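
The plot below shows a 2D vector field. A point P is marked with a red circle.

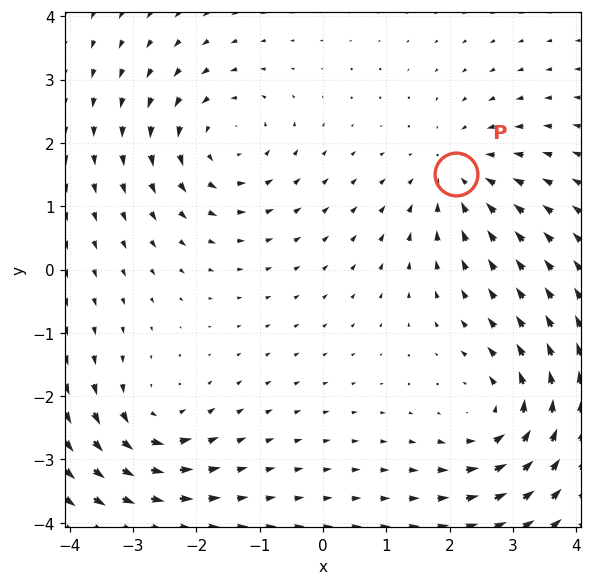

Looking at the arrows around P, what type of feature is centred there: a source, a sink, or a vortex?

At P (2.1, 1.5) the arrows converge inward. Divergence about -3, curl ≈0 — negative divergence with near-zero curl is a sink.

sink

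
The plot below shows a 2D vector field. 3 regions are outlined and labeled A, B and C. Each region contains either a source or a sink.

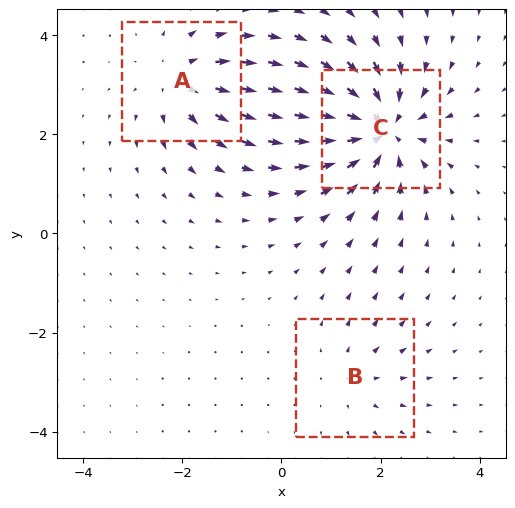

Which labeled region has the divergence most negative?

Divergence at each region's feature centre — A: about +4, B: about +2, C: about -6. Region C is most negative.

C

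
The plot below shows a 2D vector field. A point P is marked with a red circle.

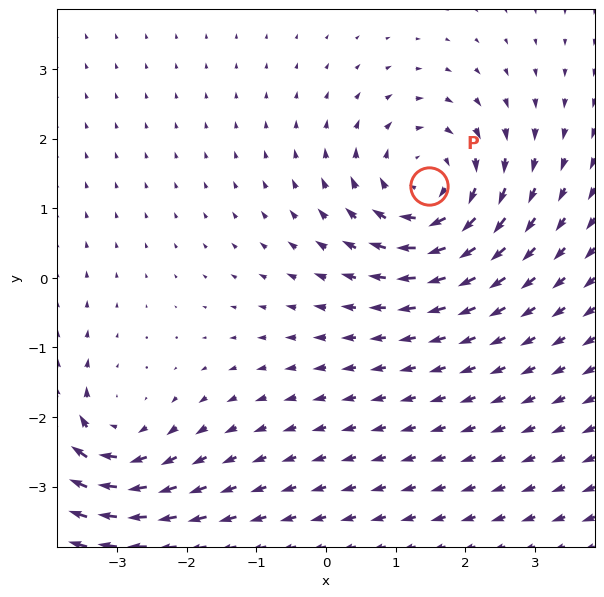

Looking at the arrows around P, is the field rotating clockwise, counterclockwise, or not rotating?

clockwise

Near P at (1.5, 1.3) the arrows circulate clockwise. The curl (z-component) there is about -4; negative curl means clockwise rotation.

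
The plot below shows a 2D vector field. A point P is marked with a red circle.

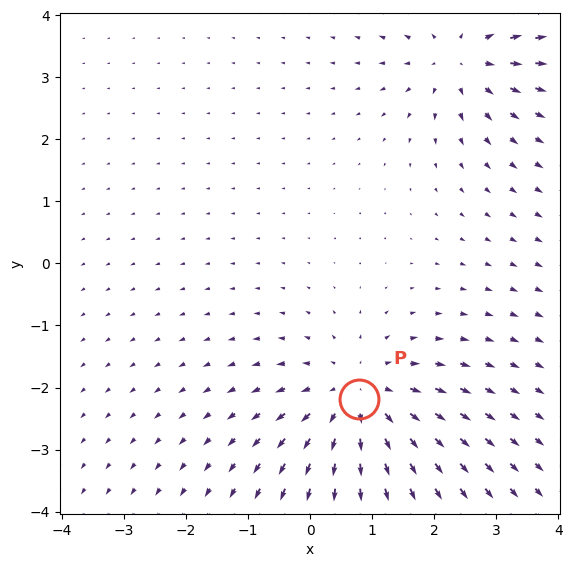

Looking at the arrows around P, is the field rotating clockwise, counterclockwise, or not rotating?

Near P at (0.8, -2.2) the arrows show no circulation. The curl there is ≈0.

not rotating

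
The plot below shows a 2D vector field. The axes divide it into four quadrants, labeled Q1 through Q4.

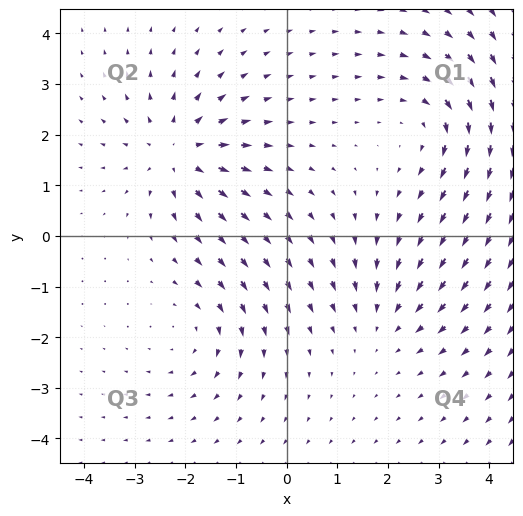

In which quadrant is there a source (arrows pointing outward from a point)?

The source sits at approximately (-2.1, 1.6), which lies in quadrant Q2. The divergence there is about +4, positive as expected for a source.

Q2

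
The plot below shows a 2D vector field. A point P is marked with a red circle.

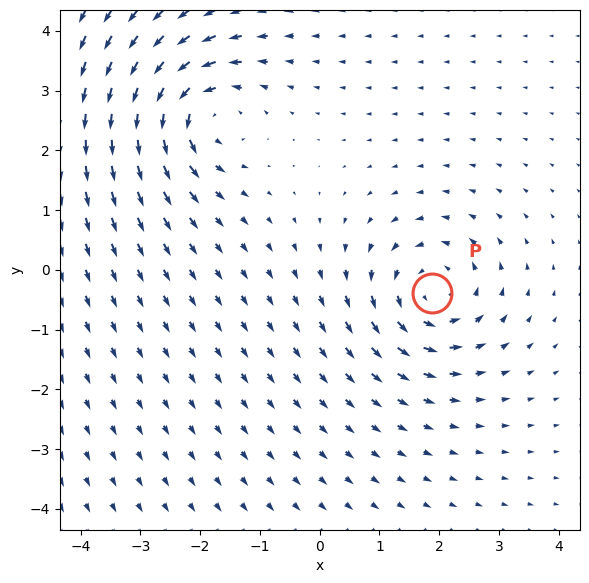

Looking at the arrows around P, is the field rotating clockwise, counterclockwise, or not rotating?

counterclockwise

Near P at (1.9, -0.4) the arrows circulate counterclockwise. The curl (z-component) there is about +6; positive curl means counterclockwise rotation.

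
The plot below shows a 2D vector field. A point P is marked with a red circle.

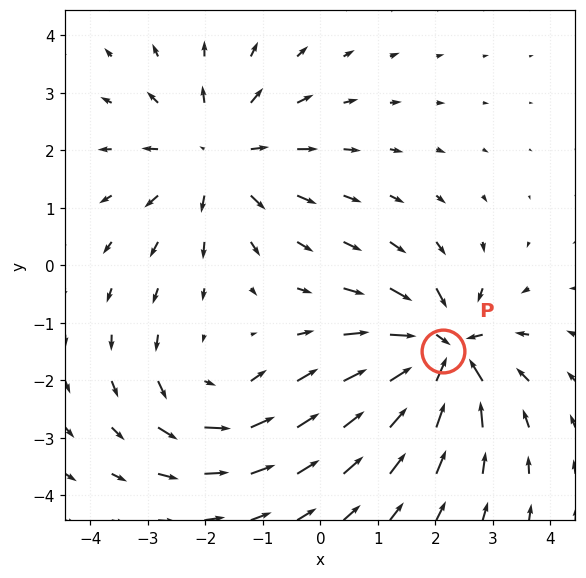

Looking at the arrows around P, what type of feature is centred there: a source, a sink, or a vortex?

sink

At P (2.1, -1.5) the arrows converge inward. Divergence about -6, curl ≈0 — negative divergence with near-zero curl is a sink.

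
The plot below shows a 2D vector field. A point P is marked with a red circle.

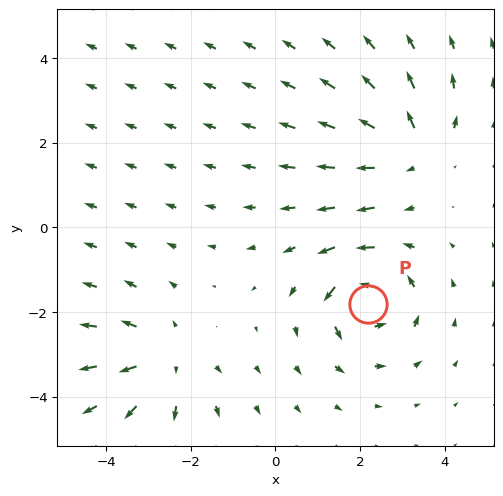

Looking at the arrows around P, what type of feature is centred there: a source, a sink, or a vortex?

vortex

At P (2.2, -1.8) the arrows circulate counterclockwise. Divergence ≈0, curl about +6 — near-zero divergence with nonzero curl is a vortex.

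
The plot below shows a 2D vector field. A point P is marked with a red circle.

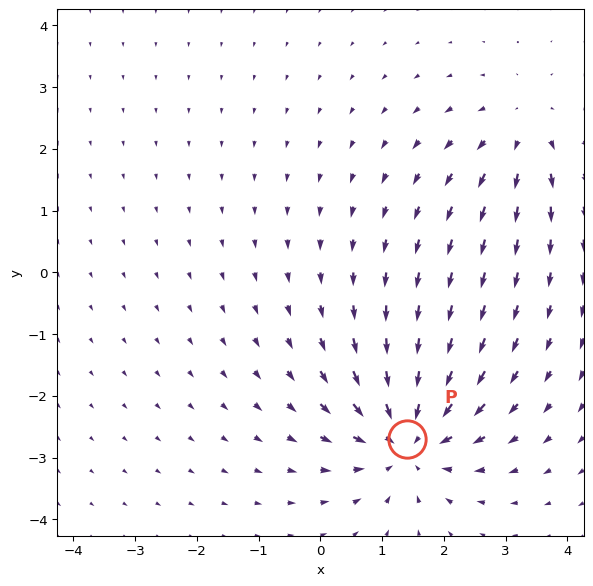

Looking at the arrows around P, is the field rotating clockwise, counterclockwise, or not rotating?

not rotating

Near P at (1.4, -2.7) the arrows show no circulation. The curl there is ≈0.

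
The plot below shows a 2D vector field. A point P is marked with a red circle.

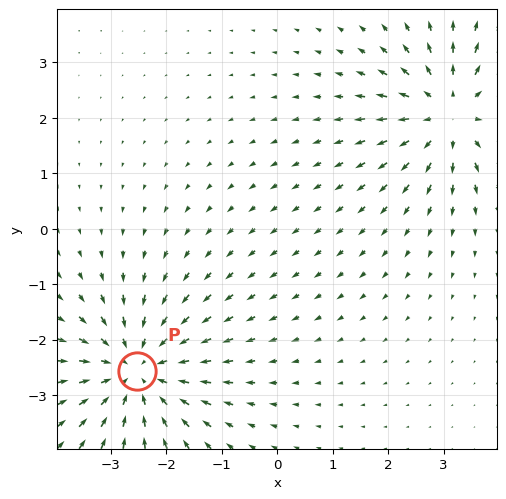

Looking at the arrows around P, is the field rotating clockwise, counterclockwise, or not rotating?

not rotating

Near P at (-2.5, -2.6) the arrows show no circulation. The curl there is ≈0.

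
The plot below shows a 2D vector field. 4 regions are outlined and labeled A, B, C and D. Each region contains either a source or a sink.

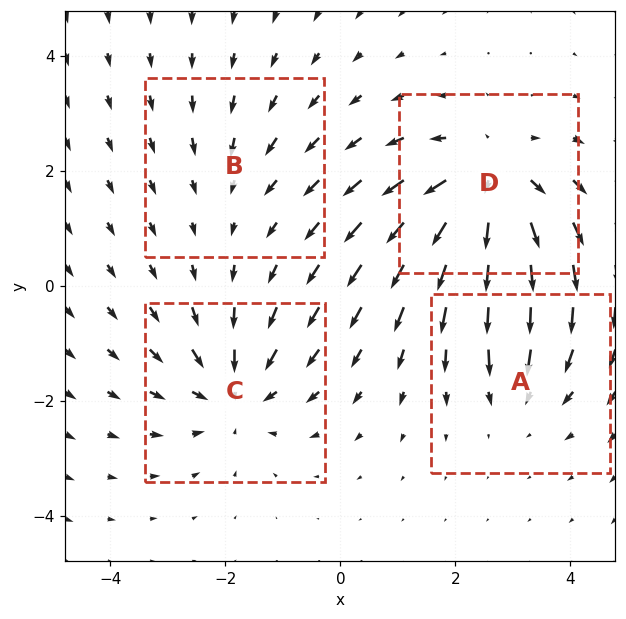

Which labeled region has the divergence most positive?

D

Divergence at each region's feature centre — A: about -3, B: about -2, C: about -5, D: about +6. Region D is most positive.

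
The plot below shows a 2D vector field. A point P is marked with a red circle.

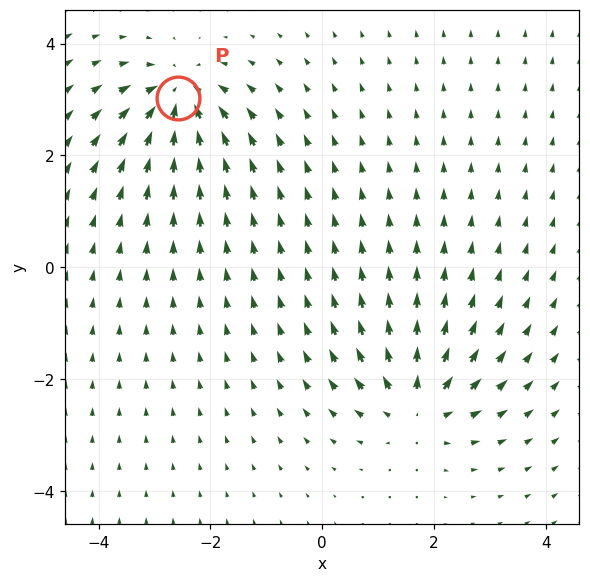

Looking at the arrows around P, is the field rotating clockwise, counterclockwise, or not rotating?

Near P at (-2.6, 3.0) the arrows show no circulation. The curl there is ≈0.

not rotating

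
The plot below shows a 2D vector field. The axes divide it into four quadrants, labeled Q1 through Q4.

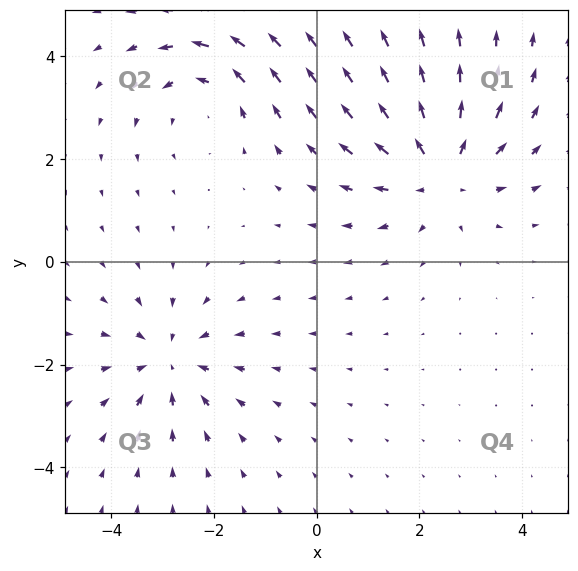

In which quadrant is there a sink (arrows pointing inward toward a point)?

The sink sits at approximately (-2.9, -1.9), which lies in quadrant Q3. The divergence there is about -3, negative as expected for a sink.

Q3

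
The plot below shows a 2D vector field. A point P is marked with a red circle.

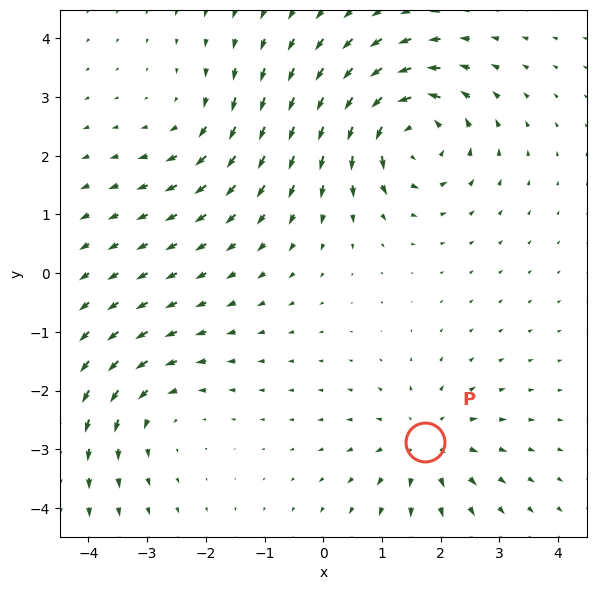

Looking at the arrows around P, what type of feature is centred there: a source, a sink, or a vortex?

source

At P (1.7, -2.9) the arrows spread outward. Divergence about +4, curl ≈0 — positive divergence with near-zero curl is a source.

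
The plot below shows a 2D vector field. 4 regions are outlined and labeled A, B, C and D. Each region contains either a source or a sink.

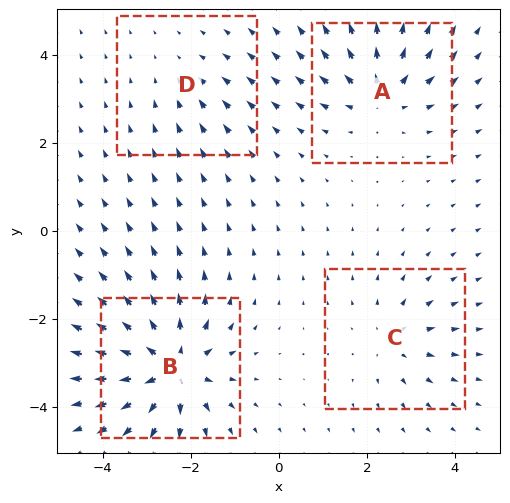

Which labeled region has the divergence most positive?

B

Divergence at each region's feature centre — A: about +6, B: about +9, C: about +4, D: about -2. Region B is most positive.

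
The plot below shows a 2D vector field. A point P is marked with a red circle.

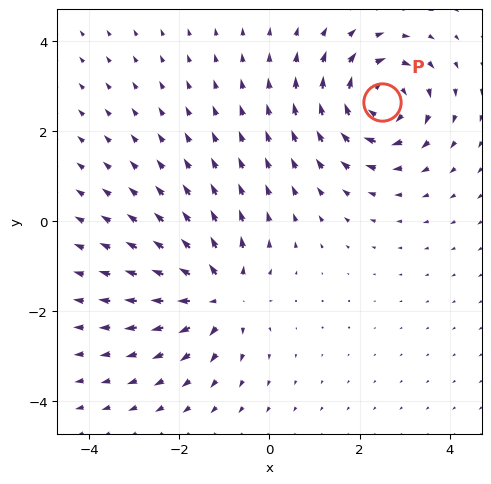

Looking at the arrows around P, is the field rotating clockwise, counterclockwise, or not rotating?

clockwise

Near P at (2.5, 2.7) the arrows circulate clockwise. The curl (z-component) there is about -5; negative curl means clockwise rotation.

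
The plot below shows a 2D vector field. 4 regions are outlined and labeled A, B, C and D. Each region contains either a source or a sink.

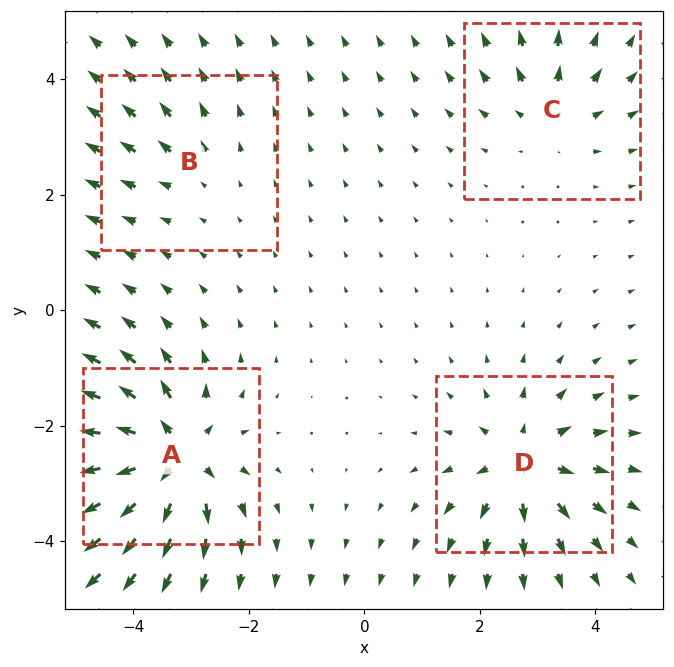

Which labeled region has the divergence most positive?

Divergence at each region's feature centre — A: about +8, B: about +2, C: about +4, D: about +6. Region A is most positive.

A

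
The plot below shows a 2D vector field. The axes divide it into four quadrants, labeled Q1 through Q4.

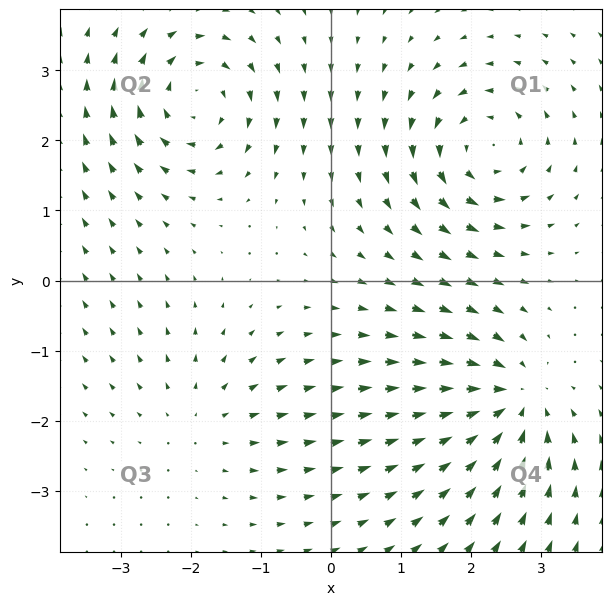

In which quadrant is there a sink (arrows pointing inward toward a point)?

Q4

The sink sits at approximately (2.6, -1.7), which lies in quadrant Q4. The divergence there is about -6, negative as expected for a sink.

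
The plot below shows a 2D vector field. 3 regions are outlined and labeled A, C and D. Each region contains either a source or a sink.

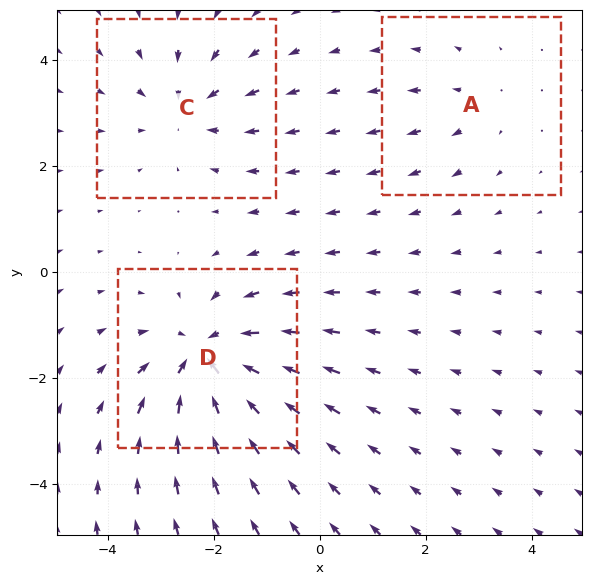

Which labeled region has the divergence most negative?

D

Divergence at each region's feature centre — A: about +2, C: about -3, D: about -5. Region D is most negative.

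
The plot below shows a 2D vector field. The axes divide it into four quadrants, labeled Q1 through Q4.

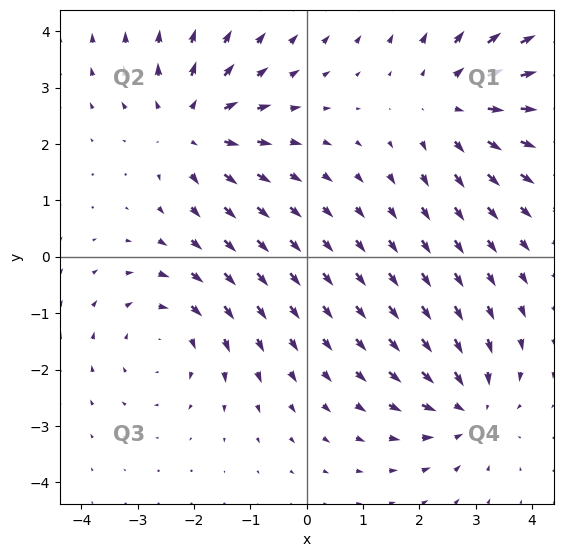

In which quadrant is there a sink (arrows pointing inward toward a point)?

Q4

The sink sits at approximately (2.9, -2.7), which lies in quadrant Q4. The divergence there is about -5, negative as expected for a sink.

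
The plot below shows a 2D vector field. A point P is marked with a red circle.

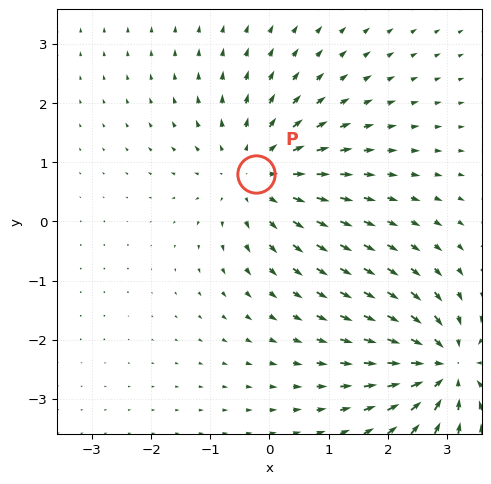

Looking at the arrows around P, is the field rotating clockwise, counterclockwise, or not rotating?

Near P at (-0.2, 0.8) the arrows show no circulation. The curl there is ≈0.

not rotating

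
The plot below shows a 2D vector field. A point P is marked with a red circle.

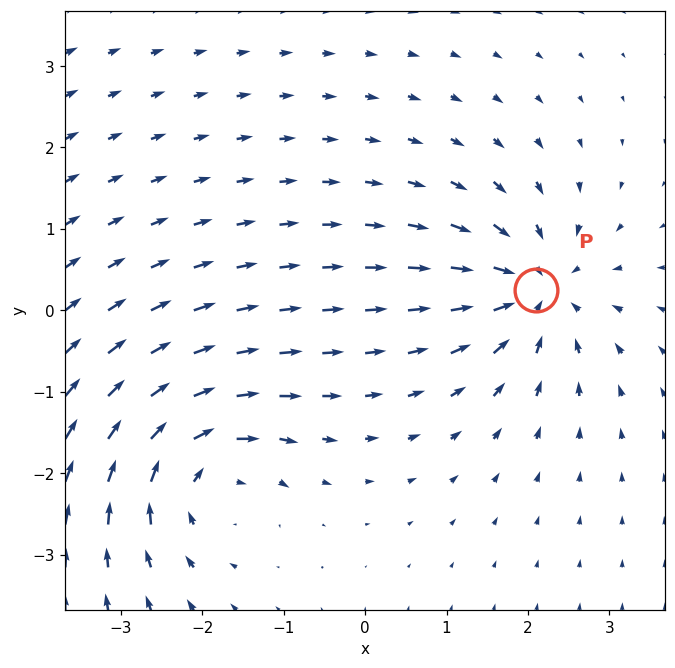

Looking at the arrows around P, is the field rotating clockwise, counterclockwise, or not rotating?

Near P at (2.1, 0.3) the arrows show no circulation. The curl there is ≈0.

not rotating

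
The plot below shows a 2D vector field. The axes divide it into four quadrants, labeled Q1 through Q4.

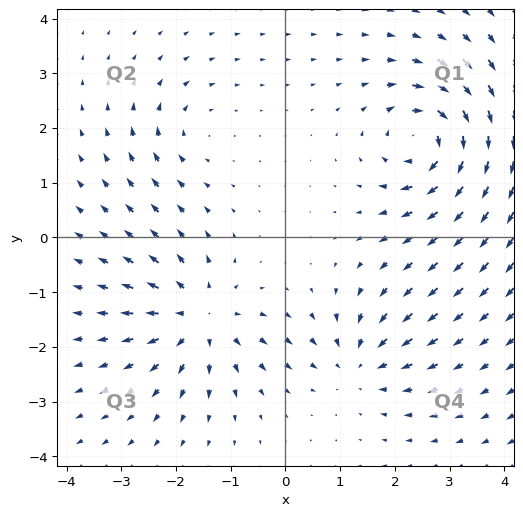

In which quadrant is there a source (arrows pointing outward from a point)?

The source sits at approximately (-1.6, -1.5), which lies in quadrant Q3. The divergence there is about +5, positive as expected for a source.

Q3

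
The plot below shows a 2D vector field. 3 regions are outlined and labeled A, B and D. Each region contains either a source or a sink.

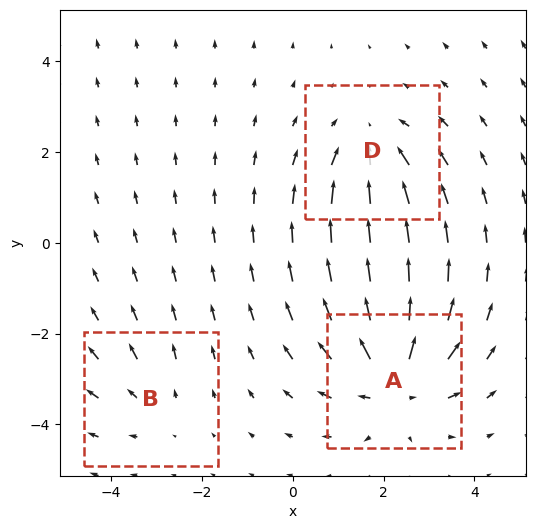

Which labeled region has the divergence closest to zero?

B

Divergence at each region's feature centre — A: about +4, B: about +2, D: about -3. Region B is closest to zero.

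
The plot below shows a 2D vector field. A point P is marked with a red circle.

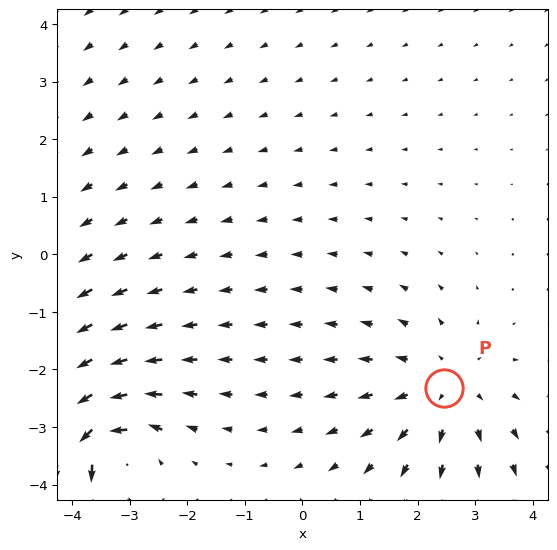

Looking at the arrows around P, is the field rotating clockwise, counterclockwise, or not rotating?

Near P at (2.5, -2.3) the arrows show no circulation. The curl there is ≈0.

not rotating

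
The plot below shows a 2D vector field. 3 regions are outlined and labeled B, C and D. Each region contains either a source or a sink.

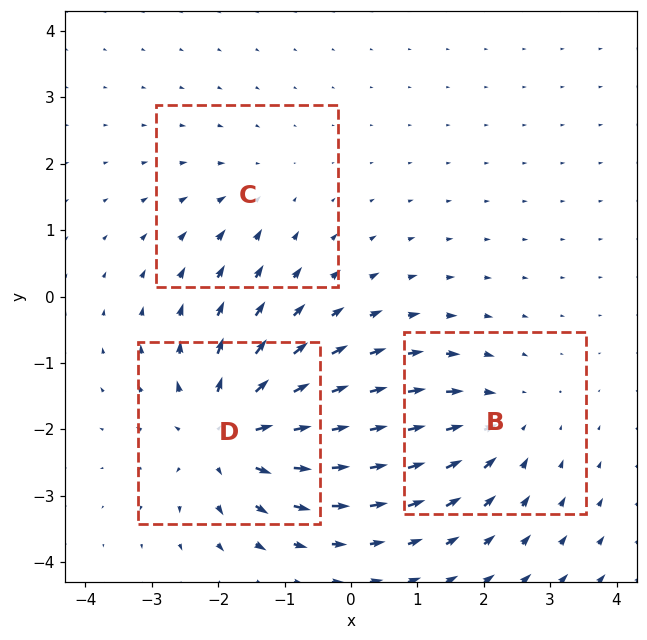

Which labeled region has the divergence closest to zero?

C

Divergence at each region's feature centre — B: about -3, C: about -2, D: about +5. Region C is closest to zero.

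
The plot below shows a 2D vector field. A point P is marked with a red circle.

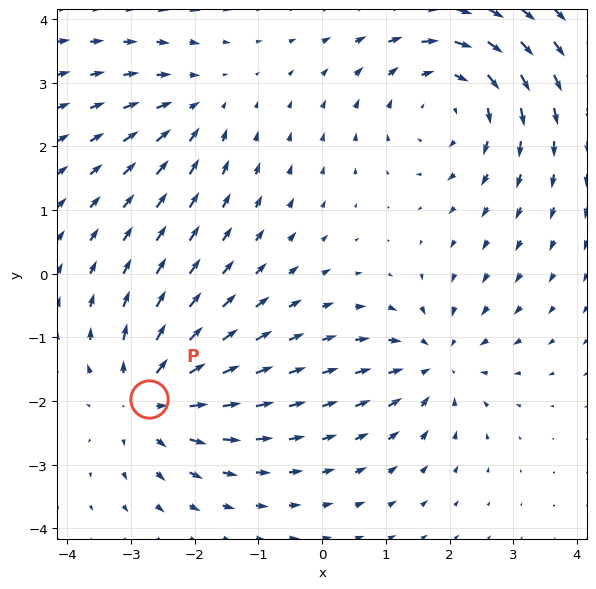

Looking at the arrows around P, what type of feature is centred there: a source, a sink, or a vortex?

source

At P (-2.7, -2.0) the arrows spread outward. Divergence about +5, curl ≈0 — positive divergence with near-zero curl is a source.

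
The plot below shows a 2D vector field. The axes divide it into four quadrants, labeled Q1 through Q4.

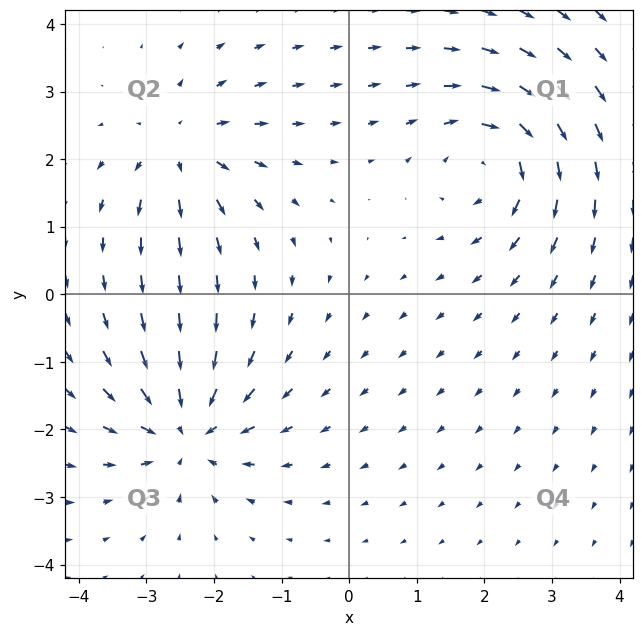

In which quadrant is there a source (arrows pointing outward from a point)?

Q2

The source sits at approximately (-2.5, 2.1), which lies in quadrant Q2. The divergence there is about +4, positive as expected for a source.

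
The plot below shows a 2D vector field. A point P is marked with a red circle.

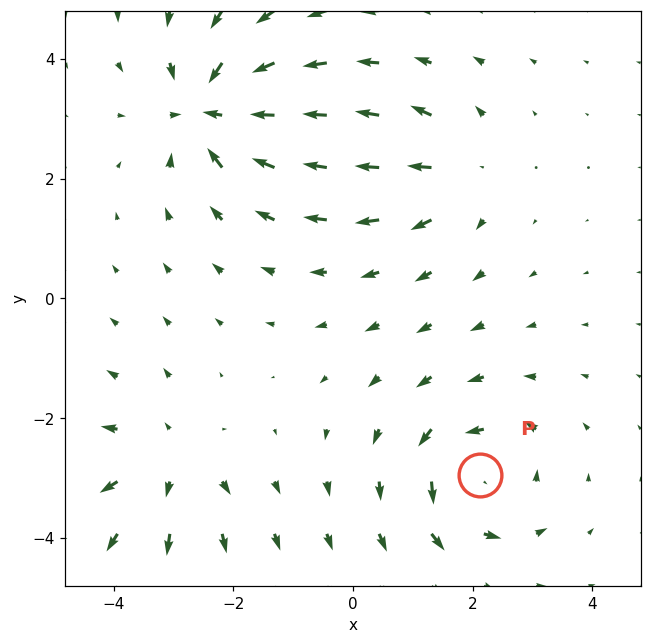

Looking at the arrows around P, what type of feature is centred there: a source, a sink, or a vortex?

vortex

At P (2.1, -3.0) the arrows circulate counterclockwise. Divergence ≈0, curl about +5 — near-zero divergence with nonzero curl is a vortex.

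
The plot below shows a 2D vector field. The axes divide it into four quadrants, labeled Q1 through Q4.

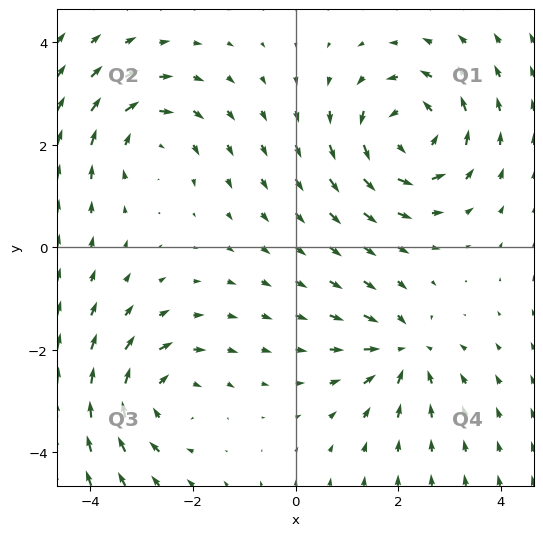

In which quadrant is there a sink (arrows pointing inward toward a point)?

Q4

The sink sits at approximately (2.1, -2.0), which lies in quadrant Q4. The divergence there is about -4, negative as expected for a sink.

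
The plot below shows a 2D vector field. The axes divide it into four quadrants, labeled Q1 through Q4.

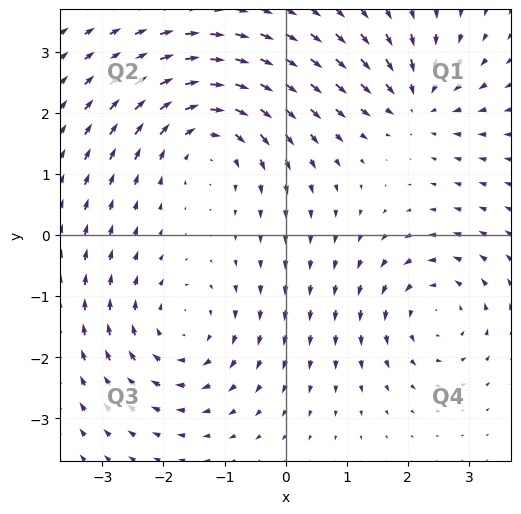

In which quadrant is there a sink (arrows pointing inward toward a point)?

The sink sits at approximately (2.2, 2.2), which lies in quadrant Q1. The divergence there is about -4, negative as expected for a sink.

Q1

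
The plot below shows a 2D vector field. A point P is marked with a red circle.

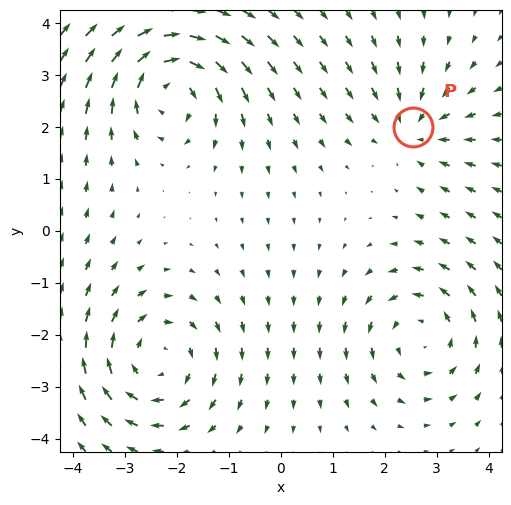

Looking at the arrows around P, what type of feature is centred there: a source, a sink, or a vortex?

At P (2.5, 2.0) the arrows converge inward. Divergence about -3, curl ≈0 — negative divergence with near-zero curl is a sink.

sink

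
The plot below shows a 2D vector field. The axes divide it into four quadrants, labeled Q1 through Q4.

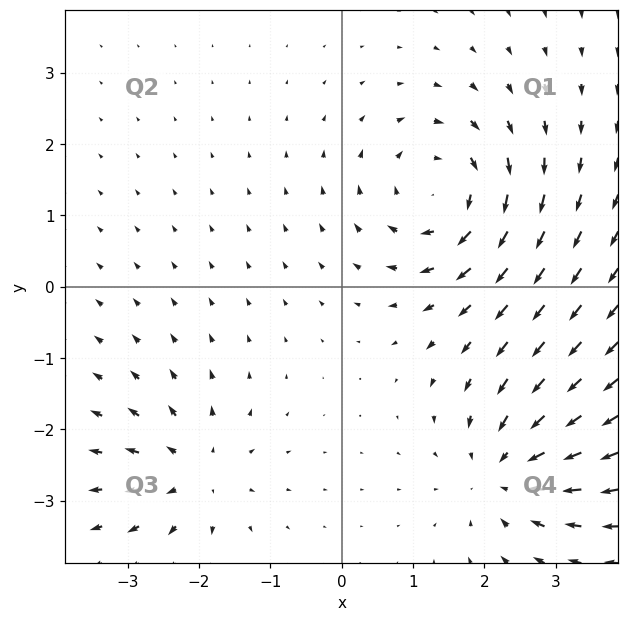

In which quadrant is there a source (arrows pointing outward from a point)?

Q3

The source sits at approximately (-2.1, -2.6), which lies in quadrant Q3. The divergence there is about +4, positive as expected for a source.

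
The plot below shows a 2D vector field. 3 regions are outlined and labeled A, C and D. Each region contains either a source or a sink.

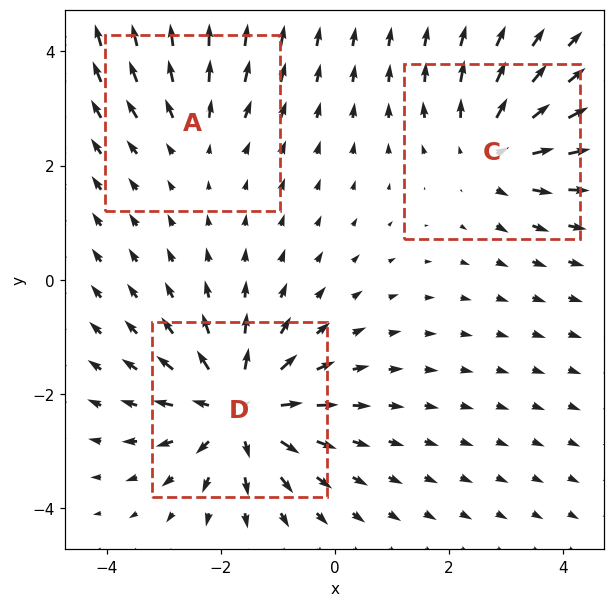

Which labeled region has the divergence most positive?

Divergence at each region's feature centre — A: about +2, C: about +4, D: about +5. Region D is most positive.

D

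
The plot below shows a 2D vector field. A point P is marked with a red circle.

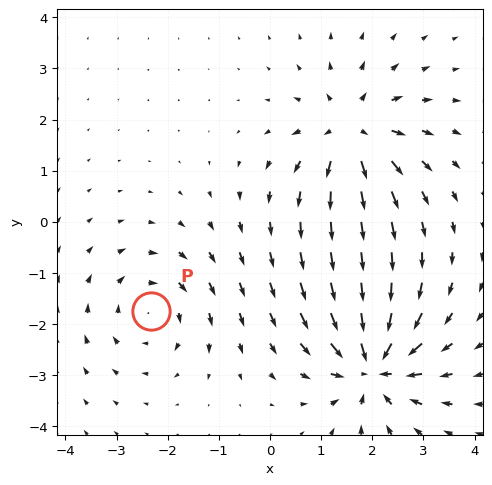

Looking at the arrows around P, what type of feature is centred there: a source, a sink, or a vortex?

At P (-2.3, -1.7) the arrows circulate clockwise. Divergence ≈0, curl about -4 — near-zero divergence with nonzero curl is a vortex.

vortex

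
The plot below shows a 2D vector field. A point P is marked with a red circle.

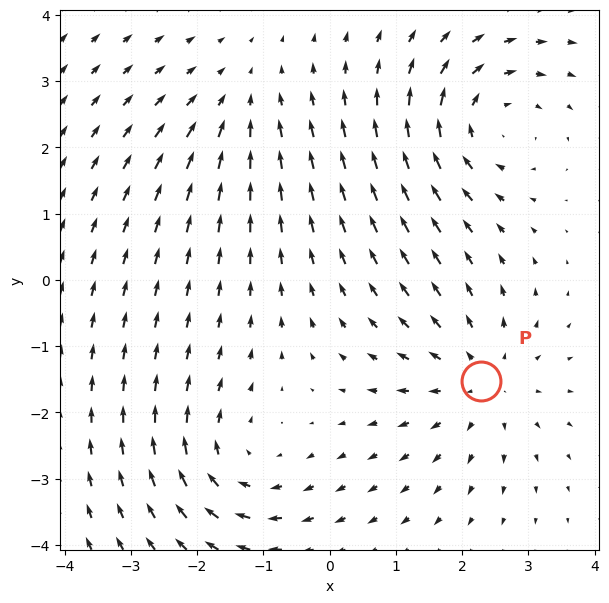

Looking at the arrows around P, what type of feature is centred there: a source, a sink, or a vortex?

At P (2.3, -1.5) the arrows spread outward. Divergence about +4, curl ≈0 — positive divergence with near-zero curl is a source.

source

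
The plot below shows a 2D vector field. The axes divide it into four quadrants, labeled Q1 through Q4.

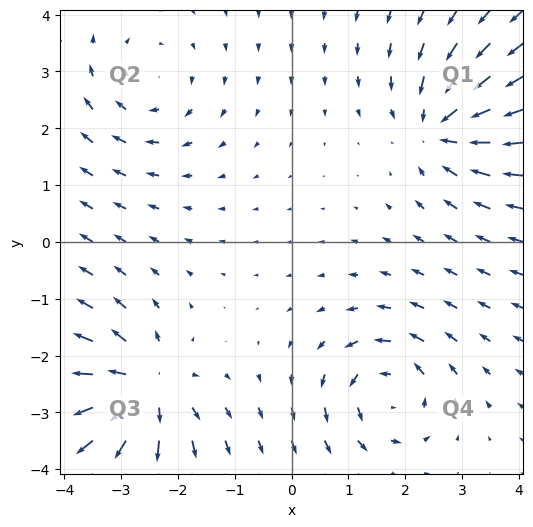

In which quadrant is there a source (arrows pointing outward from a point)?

The source sits at approximately (-2.6, -2.6), which lies in quadrant Q3. The divergence there is about +6, positive as expected for a source.

Q3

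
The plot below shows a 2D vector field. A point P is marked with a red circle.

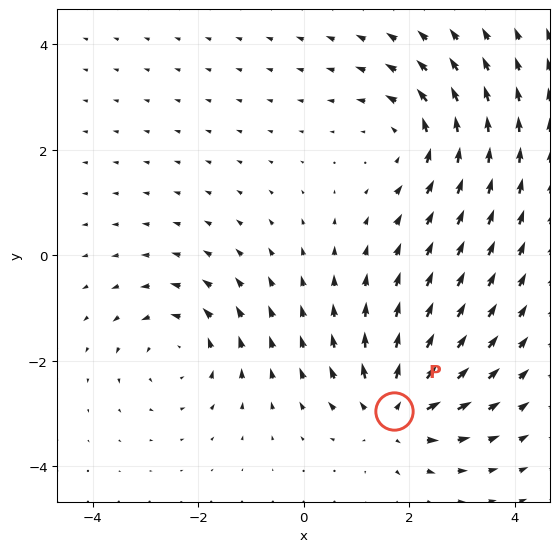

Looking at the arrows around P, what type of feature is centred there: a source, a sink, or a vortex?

At P (1.7, -3.0) the arrows spread outward. Divergence about +4, curl ≈0 — positive divergence with near-zero curl is a source.

source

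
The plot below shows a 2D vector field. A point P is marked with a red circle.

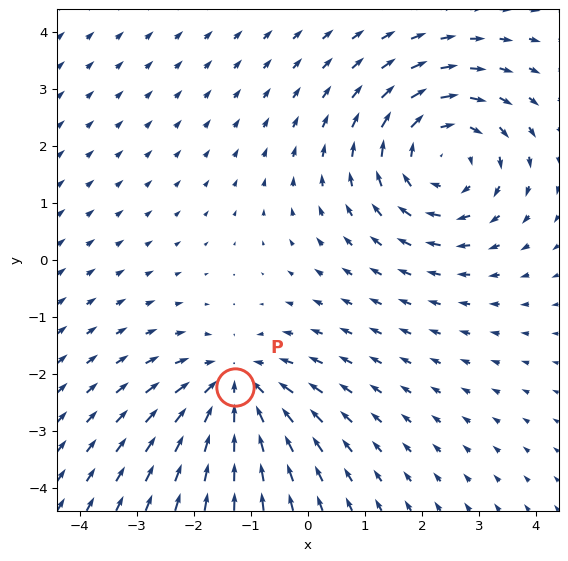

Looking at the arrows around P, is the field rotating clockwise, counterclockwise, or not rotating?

not rotating

Near P at (-1.3, -2.2) the arrows show no circulation. The curl there is ≈0.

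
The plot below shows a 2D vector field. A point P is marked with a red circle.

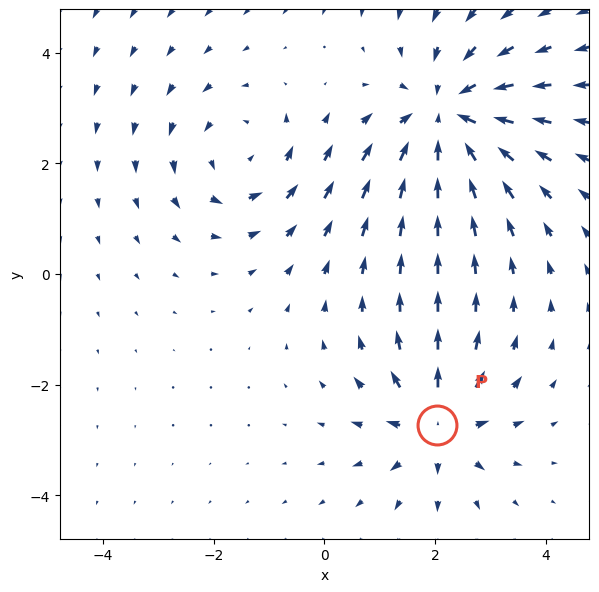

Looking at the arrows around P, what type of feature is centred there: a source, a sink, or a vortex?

At P (2.0, -2.7) the arrows spread outward. Divergence about +4, curl ≈0 — positive divergence with near-zero curl is a source.

source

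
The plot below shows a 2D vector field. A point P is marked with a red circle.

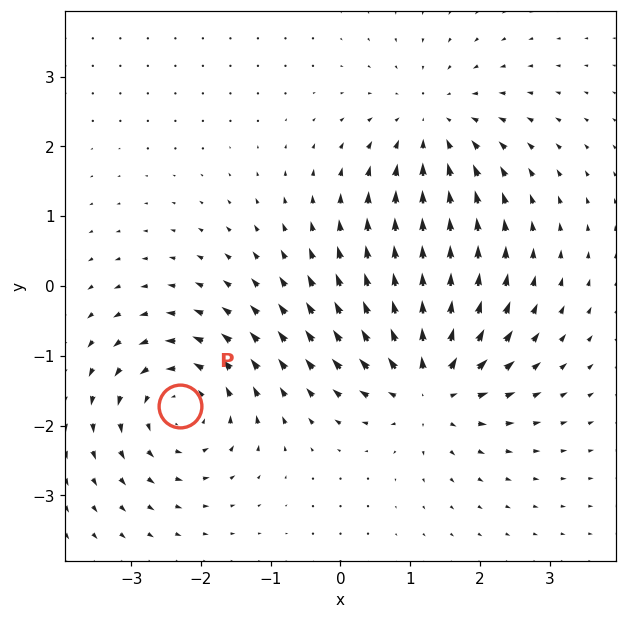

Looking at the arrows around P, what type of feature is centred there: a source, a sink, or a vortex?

vortex

At P (-2.3, -1.7) the arrows circulate counterclockwise. Divergence ≈0, curl about +5 — near-zero divergence with nonzero curl is a vortex.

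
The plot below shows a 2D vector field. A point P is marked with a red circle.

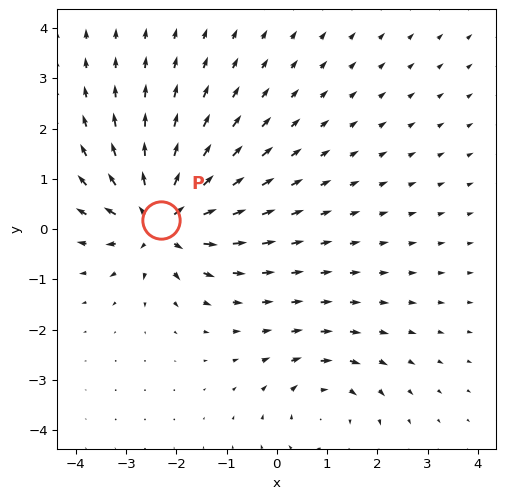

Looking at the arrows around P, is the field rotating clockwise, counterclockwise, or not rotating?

Near P at (-2.3, 0.2) the arrows show no circulation. The curl there is ≈0.

not rotating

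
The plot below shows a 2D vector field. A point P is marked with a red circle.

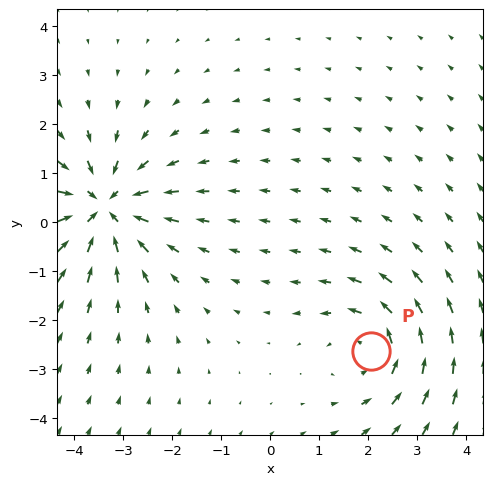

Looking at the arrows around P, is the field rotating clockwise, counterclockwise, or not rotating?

Near P at (2.1, -2.6) the arrows circulate counterclockwise. The curl (z-component) there is about +3; positive curl means counterclockwise rotation.

counterclockwise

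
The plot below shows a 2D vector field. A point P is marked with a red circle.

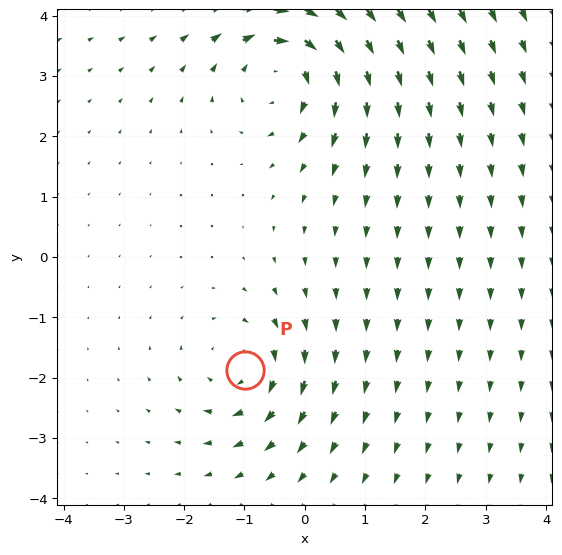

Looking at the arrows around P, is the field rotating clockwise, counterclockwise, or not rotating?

Near P at (-1.0, -1.9) the arrows circulate clockwise. The curl (z-component) there is about -3; negative curl means clockwise rotation.

clockwise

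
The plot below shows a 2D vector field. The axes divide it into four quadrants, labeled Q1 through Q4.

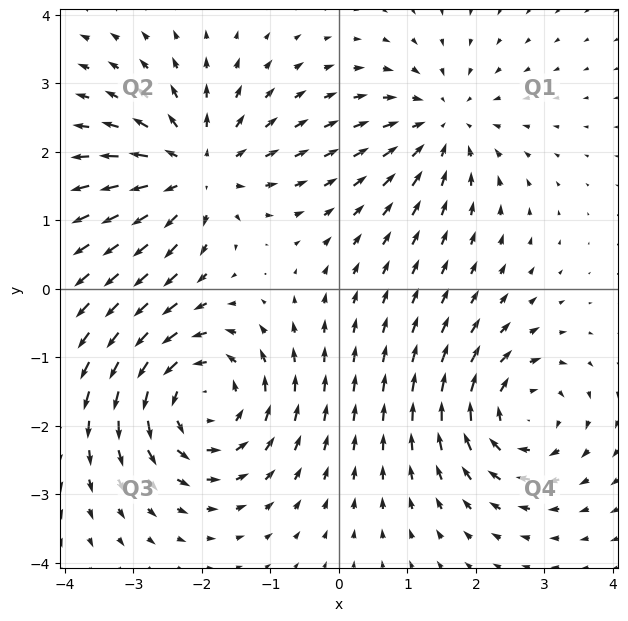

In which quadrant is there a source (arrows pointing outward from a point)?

Q2

The source sits at approximately (-2.1, 1.7), which lies in quadrant Q2. The divergence there is about +5, positive as expected for a source.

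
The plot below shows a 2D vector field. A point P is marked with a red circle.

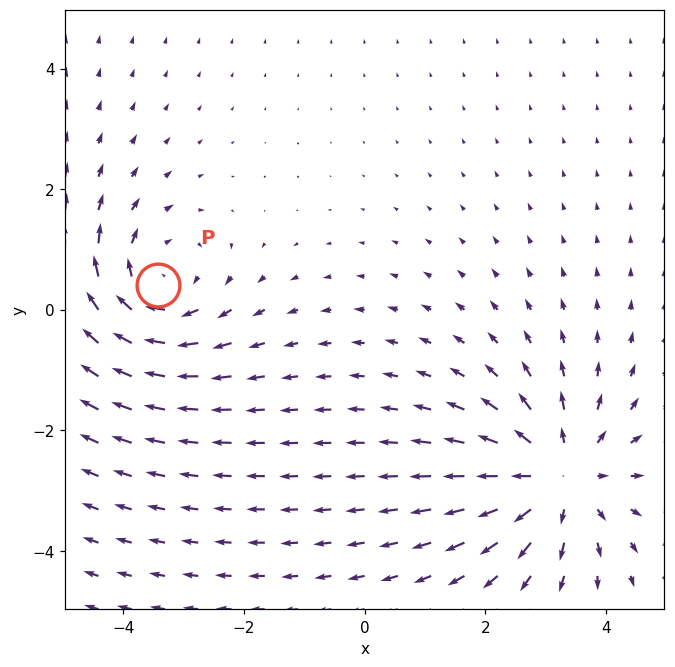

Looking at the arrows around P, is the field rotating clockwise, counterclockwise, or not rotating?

Near P at (-3.4, 0.4) the arrows circulate clockwise. The curl (z-component) there is about -3; negative curl means clockwise rotation.

clockwise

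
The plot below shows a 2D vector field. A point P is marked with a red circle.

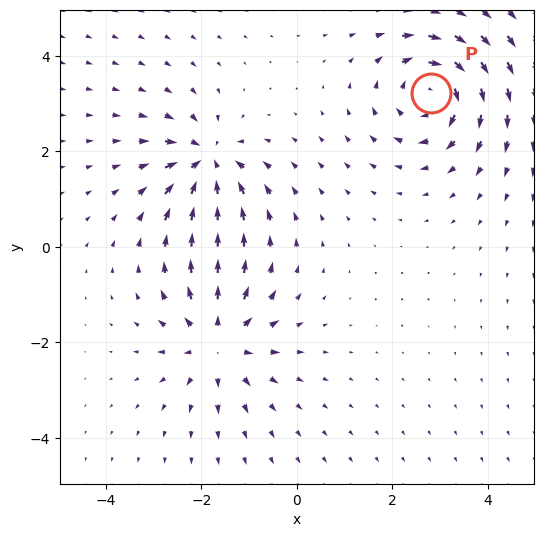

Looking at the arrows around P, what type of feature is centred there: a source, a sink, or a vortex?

vortex

At P (2.8, 3.2) the arrows circulate clockwise. Divergence ≈0, curl about -4 — near-zero divergence with nonzero curl is a vortex.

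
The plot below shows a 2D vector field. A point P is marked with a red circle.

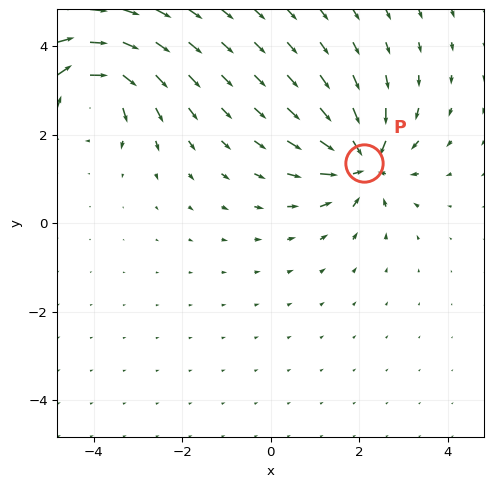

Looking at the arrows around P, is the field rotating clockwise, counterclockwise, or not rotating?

Near P at (2.1, 1.4) the arrows show no circulation. The curl there is ≈0.

not rotating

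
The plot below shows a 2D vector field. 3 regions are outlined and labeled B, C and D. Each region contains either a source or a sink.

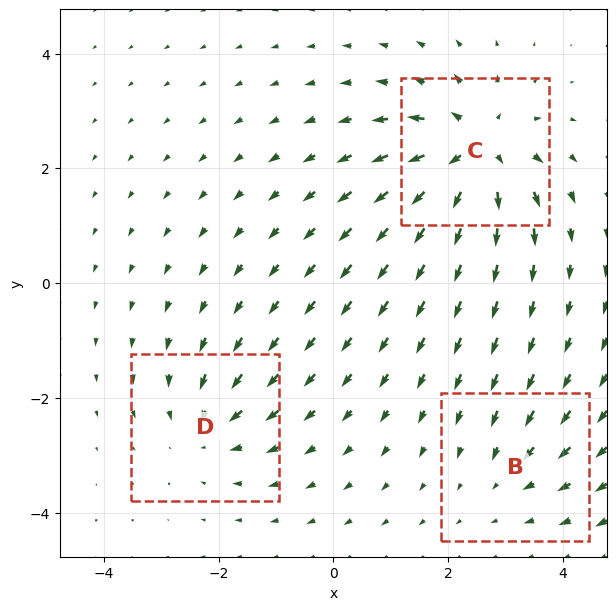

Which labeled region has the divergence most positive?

Divergence at each region's feature centre — B: about -2, C: about +6, D: about -3. Region C is most positive.

C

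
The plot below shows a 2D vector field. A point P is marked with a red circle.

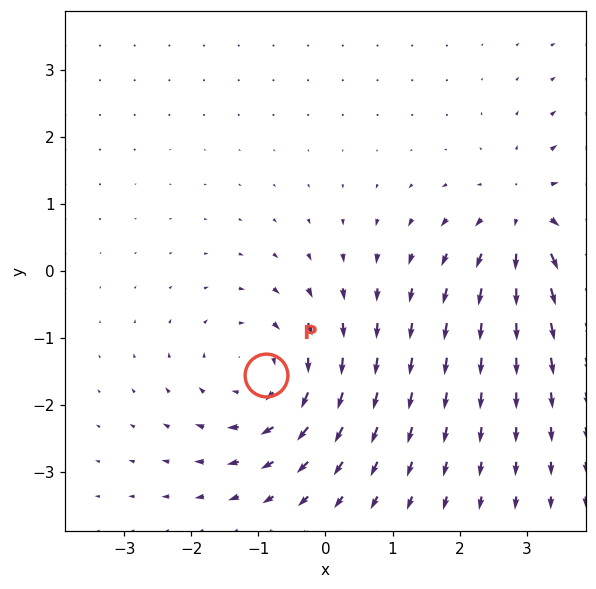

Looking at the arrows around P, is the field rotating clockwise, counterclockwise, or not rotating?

Near P at (-0.9, -1.6) the arrows circulate clockwise. The curl (z-component) there is about -4; negative curl means clockwise rotation.

clockwise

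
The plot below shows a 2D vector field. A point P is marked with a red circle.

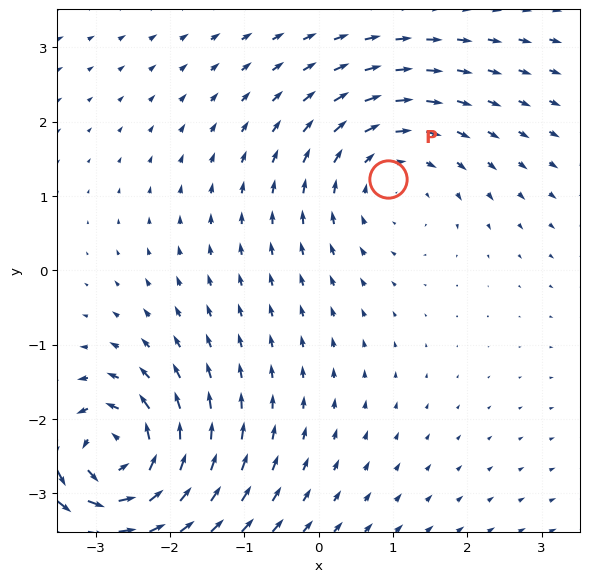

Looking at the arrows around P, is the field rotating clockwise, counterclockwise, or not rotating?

clockwise

Near P at (0.9, 1.2) the arrows circulate clockwise. The curl (z-component) there is about -2; negative curl means clockwise rotation.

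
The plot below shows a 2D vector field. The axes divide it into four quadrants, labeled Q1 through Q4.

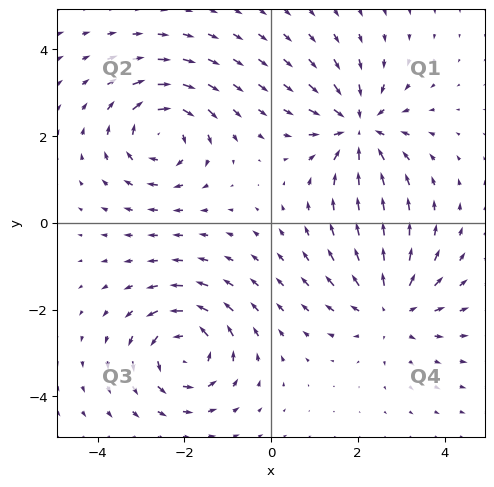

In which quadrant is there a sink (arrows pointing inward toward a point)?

Q1

The sink sits at approximately (2.0, 2.2), which lies in quadrant Q1. The divergence there is about -5, negative as expected for a sink.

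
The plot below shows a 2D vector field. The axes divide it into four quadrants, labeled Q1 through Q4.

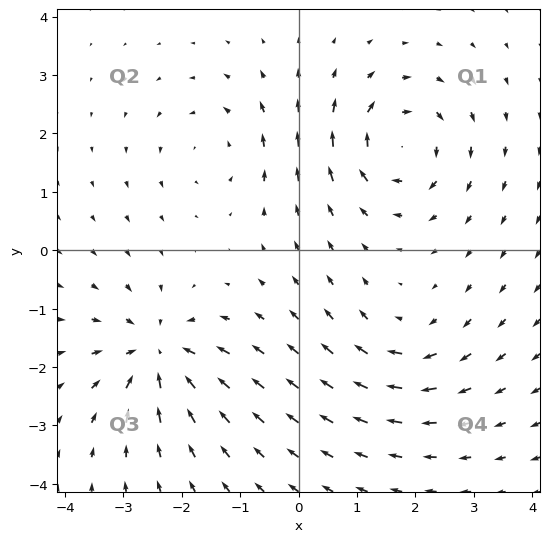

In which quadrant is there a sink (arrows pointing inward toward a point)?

Q3

The sink sits at approximately (-2.4, -1.8), which lies in quadrant Q3. The divergence there is about -6, negative as expected for a sink.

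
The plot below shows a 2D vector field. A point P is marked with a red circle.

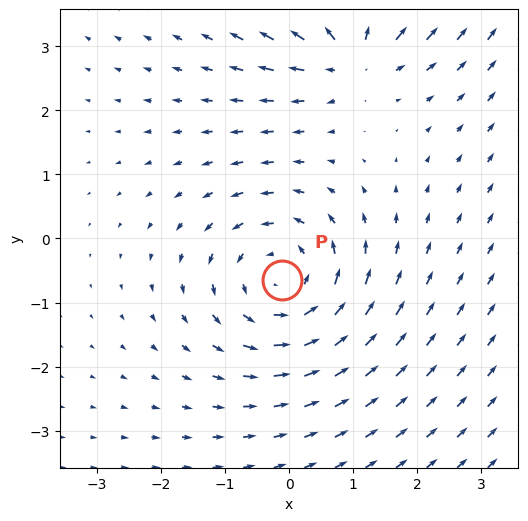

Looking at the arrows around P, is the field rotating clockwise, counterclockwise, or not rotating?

counterclockwise

Near P at (-0.1, -0.6) the arrows circulate counterclockwise. The curl (z-component) there is about +3; positive curl means counterclockwise rotation.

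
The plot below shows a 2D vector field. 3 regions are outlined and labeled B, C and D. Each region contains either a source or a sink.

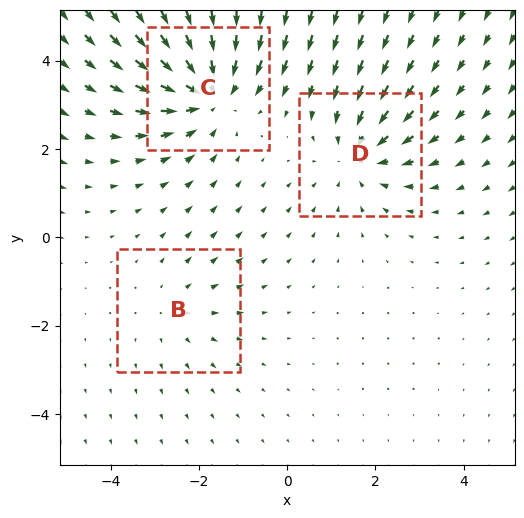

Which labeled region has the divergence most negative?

Divergence at each region's feature centre — B: about +2, C: about -4, D: about -3. Region C is most negative.

C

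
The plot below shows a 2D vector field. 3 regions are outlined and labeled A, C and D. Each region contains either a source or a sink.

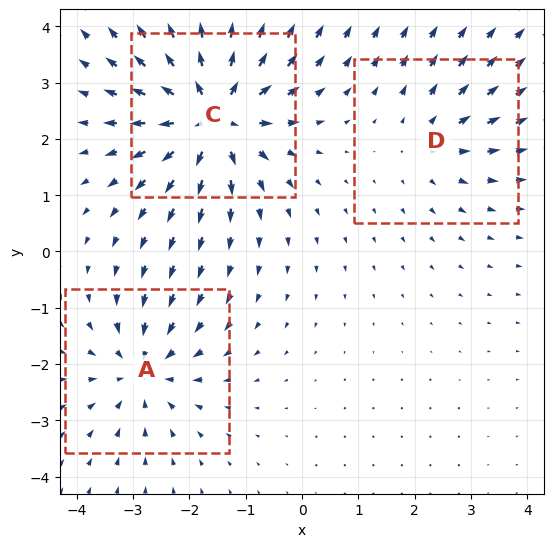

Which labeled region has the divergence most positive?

Divergence at each region's feature centre — A: about -3, C: about +5, D: about +2. Region C is most positive.

C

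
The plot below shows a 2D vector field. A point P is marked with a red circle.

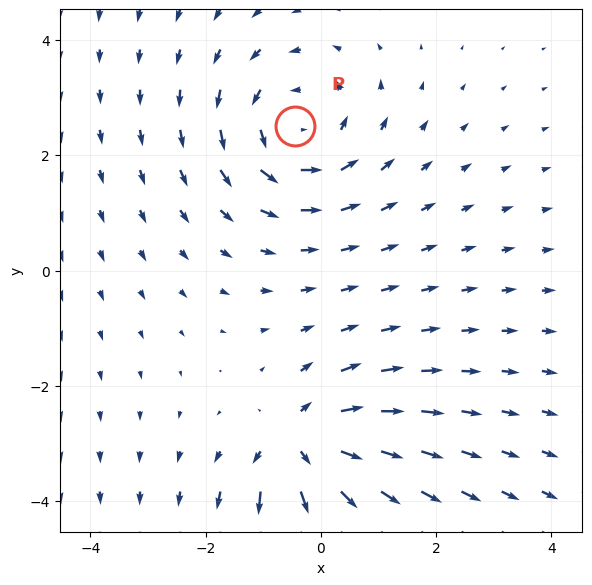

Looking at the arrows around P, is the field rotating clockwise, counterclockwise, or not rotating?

counterclockwise

Near P at (-0.4, 2.5) the arrows circulate counterclockwise. The curl (z-component) there is about +3; positive curl means counterclockwise rotation.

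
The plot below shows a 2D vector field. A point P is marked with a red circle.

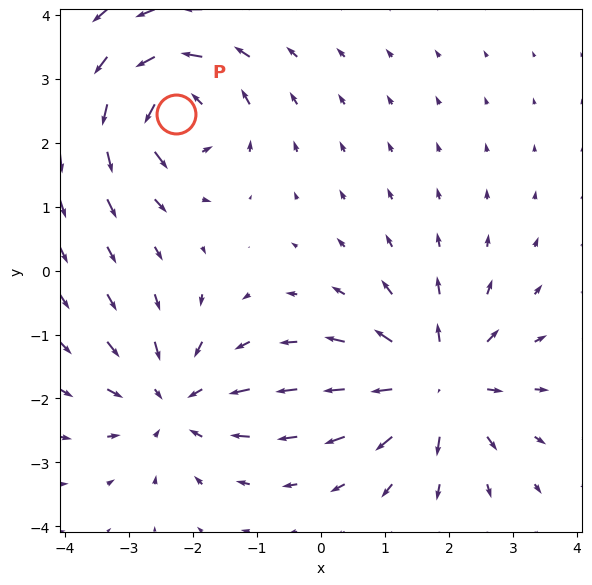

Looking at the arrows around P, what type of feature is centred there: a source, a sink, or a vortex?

At P (-2.3, 2.4) the arrows circulate counterclockwise. Divergence ≈0, curl about +6 — near-zero divergence with nonzero curl is a vortex.

vortex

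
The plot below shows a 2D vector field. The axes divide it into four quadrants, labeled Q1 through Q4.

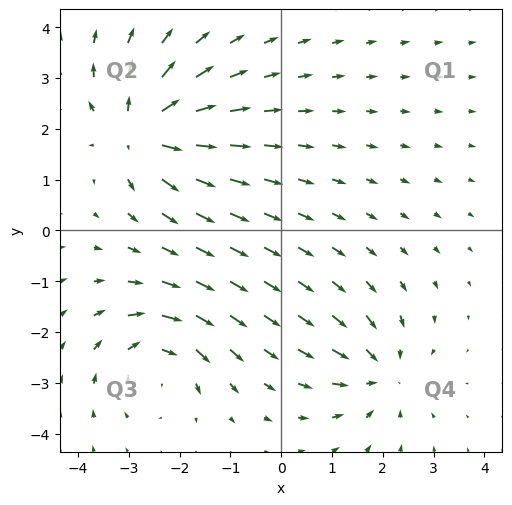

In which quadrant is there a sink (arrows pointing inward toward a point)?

The sink sits at approximately (1.9, -2.8), which lies in quadrant Q4. The divergence there is about -4, negative as expected for a sink.

Q4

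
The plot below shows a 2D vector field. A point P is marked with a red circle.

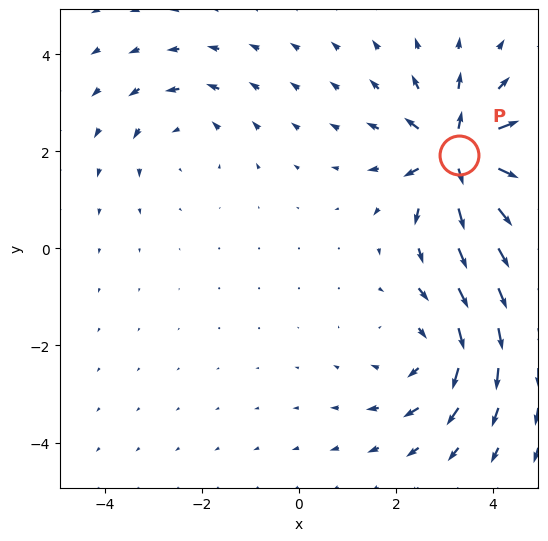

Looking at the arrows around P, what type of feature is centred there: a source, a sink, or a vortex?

source

At P (3.3, 1.9) the arrows spread outward. Divergence about +7, curl ≈0 — positive divergence with near-zero curl is a source.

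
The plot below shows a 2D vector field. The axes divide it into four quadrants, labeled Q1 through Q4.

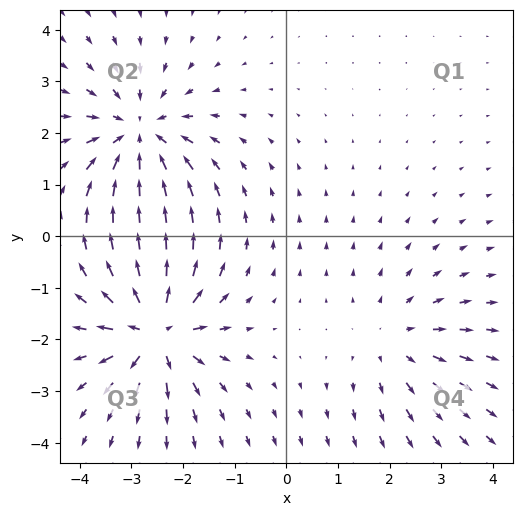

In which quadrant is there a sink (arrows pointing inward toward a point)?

Q2

The sink sits at approximately (-2.9, 2.0), which lies in quadrant Q2. The divergence there is about -5, negative as expected for a sink.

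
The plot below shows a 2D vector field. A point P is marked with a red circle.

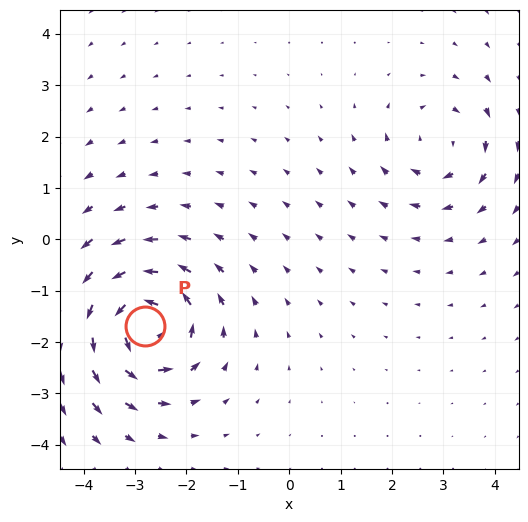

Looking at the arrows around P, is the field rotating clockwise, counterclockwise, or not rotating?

Near P at (-2.8, -1.7) the arrows circulate counterclockwise. The curl (z-component) there is about +7; positive curl means counterclockwise rotation.

counterclockwise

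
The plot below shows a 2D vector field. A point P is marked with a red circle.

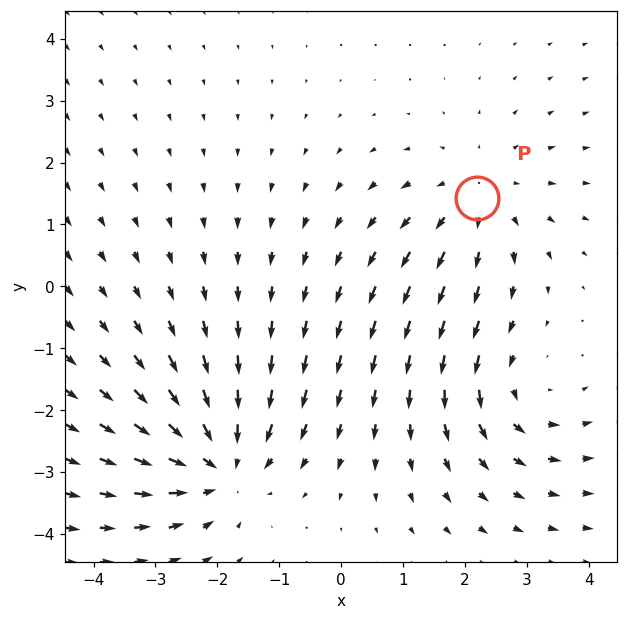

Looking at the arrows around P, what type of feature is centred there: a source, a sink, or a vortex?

source

At P (2.2, 1.4) the arrows spread outward. Divergence about +3, curl ≈0 — positive divergence with near-zero curl is a source.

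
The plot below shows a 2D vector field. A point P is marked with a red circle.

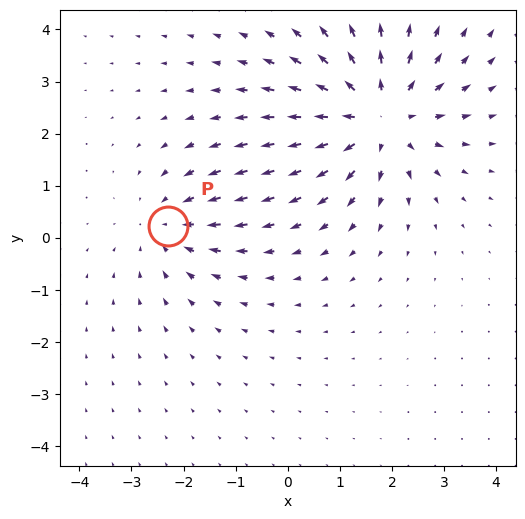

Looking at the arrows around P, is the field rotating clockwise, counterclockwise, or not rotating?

Near P at (-2.3, 0.2) the arrows show no circulation. The curl there is ≈0.

not rotating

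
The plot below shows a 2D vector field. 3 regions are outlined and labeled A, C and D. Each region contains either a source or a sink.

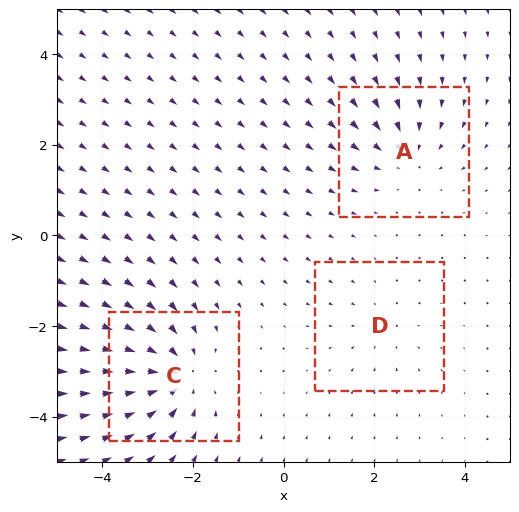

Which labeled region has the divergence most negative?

Divergence at each region's feature centre — A: about -3, C: about -5, D: about -2. Region C is most negative.

C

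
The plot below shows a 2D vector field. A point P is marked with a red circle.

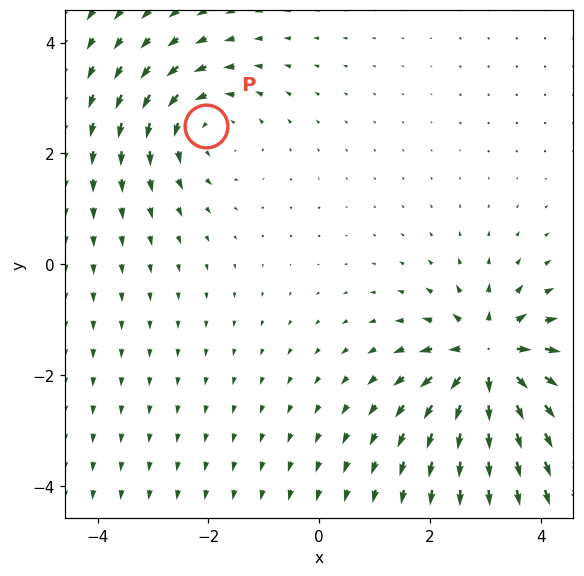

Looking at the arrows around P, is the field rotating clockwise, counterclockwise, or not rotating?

Near P at (-2.0, 2.5) the arrows circulate counterclockwise. The curl (z-component) there is about +3; positive curl means counterclockwise rotation.

counterclockwise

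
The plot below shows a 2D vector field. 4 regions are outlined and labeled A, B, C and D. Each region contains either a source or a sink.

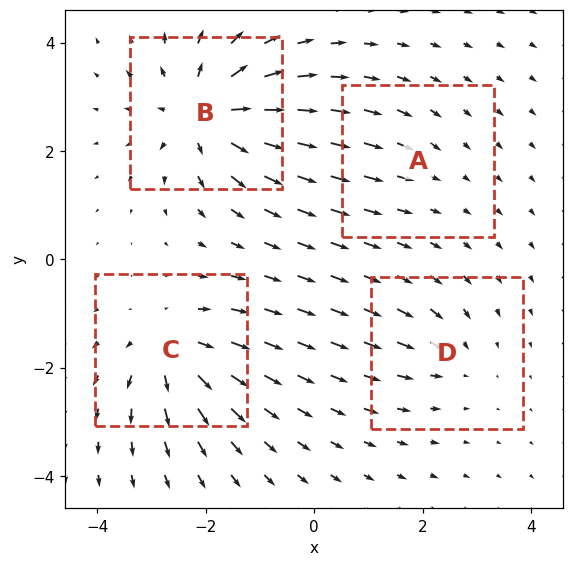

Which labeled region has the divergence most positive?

B

Divergence at each region's feature centre — A: about -2, B: about +7, C: about +6, D: about -3. Region B is most positive.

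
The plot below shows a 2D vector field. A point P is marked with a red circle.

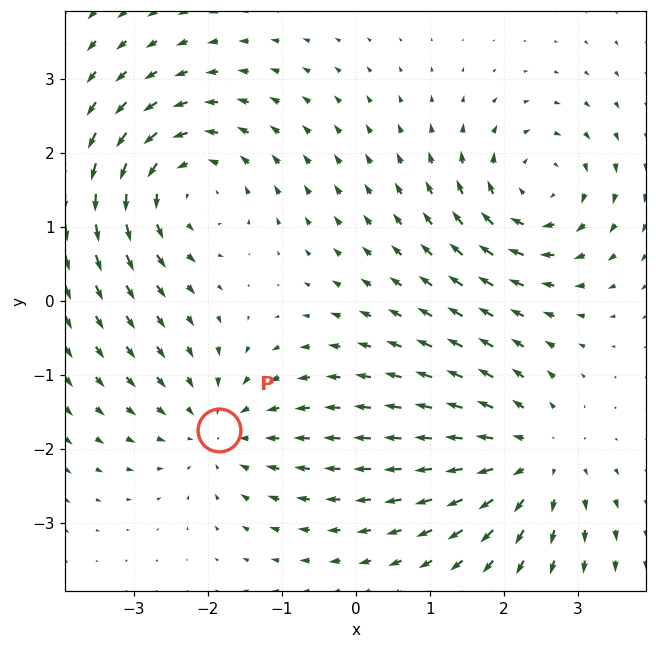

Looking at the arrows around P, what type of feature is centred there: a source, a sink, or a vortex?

At P (-1.8, -1.7) the arrows converge inward. Divergence about -4, curl ≈0 — negative divergence with near-zero curl is a sink.

sink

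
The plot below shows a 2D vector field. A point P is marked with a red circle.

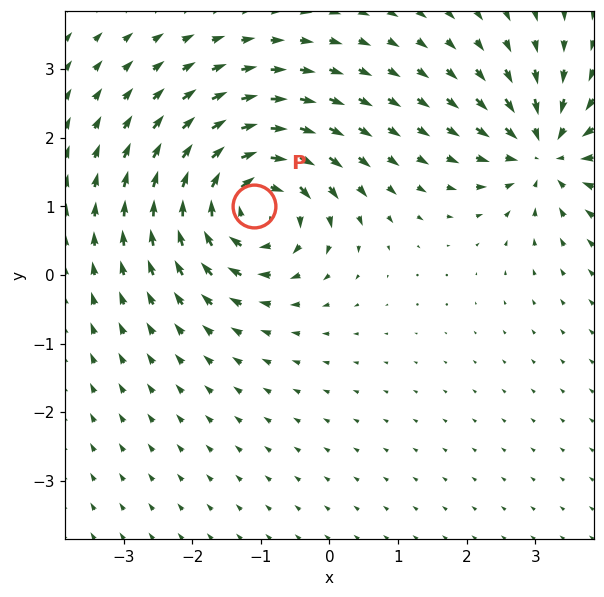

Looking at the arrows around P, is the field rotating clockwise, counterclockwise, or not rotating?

Near P at (-1.1, 1.0) the arrows circulate clockwise. The curl (z-component) there is about -5; negative curl means clockwise rotation.

clockwise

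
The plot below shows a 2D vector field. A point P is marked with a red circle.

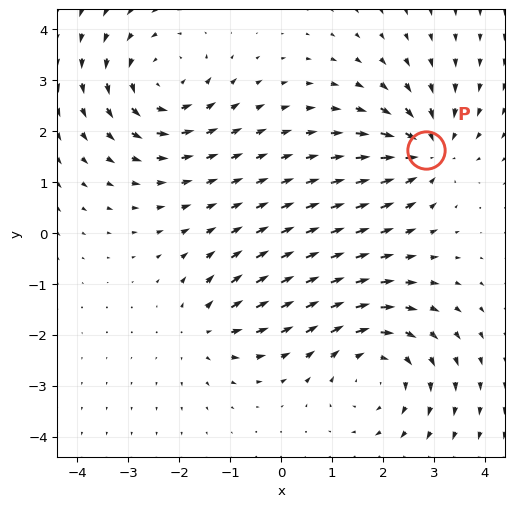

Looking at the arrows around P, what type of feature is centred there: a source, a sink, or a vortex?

sink

At P (2.8, 1.6) the arrows converge inward. Divergence about -5, curl ≈0 — negative divergence with near-zero curl is a sink.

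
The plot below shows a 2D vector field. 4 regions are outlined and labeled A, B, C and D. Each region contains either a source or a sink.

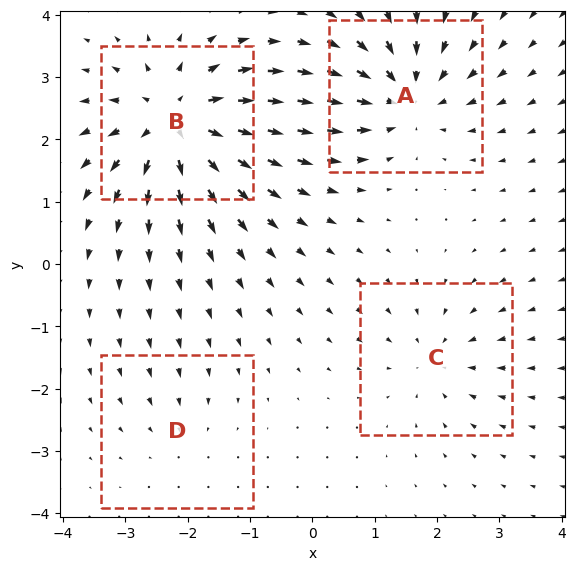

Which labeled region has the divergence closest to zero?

Divergence at each region's feature centre — A: about -6, B: about +8, C: about -3, D: about -2. Region D is closest to zero.

D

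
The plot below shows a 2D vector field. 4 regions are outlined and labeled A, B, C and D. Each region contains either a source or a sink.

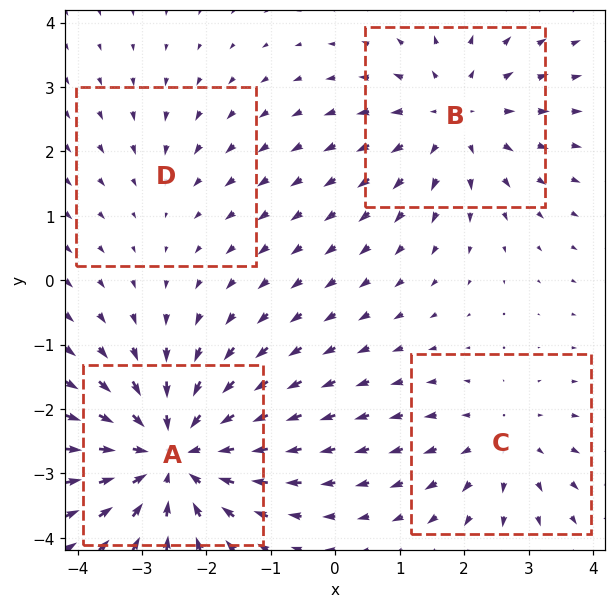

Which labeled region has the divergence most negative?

A

Divergence at each region's feature centre — A: about -6, B: about +4, C: about +3, D: about -2. Region A is most negative.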